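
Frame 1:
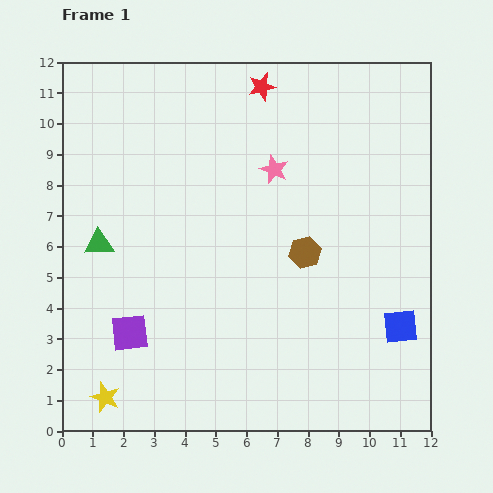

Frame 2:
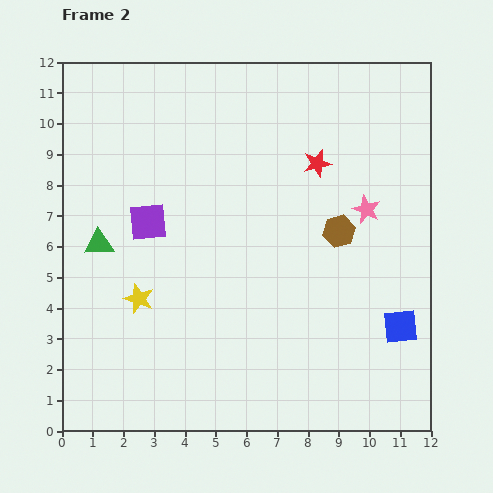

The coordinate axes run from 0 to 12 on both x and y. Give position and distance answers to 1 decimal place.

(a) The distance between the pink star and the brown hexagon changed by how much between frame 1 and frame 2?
-1.8

Distance in frame 1: 2.9. Distance in frame 2: 1.1.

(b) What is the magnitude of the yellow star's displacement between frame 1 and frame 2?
3.4

The yellow star moved from (1.4, 1.1) to (2.5, 4.3), a distance of √(1.1² + 3.2²) ≈ 3.4.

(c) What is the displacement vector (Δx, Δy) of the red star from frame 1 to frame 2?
(1.8, -2.5)

The red star was at (6.5, 11.2) in frame 1 and (8.3, 8.7) in frame 2.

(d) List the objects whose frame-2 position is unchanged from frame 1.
the blue square, the green triangle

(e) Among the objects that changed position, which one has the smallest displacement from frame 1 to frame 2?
the brown hexagon

(moved 1.3)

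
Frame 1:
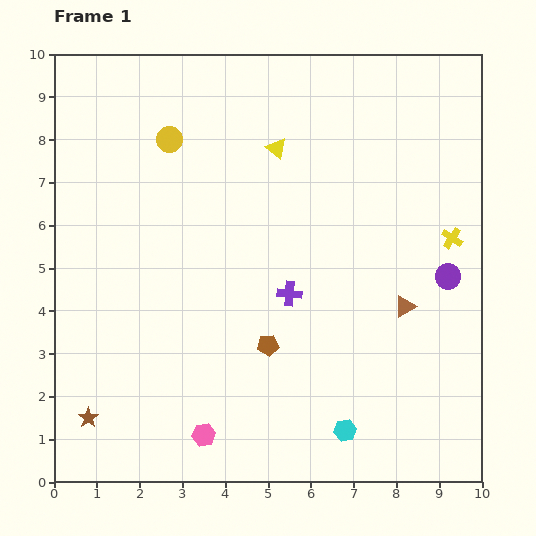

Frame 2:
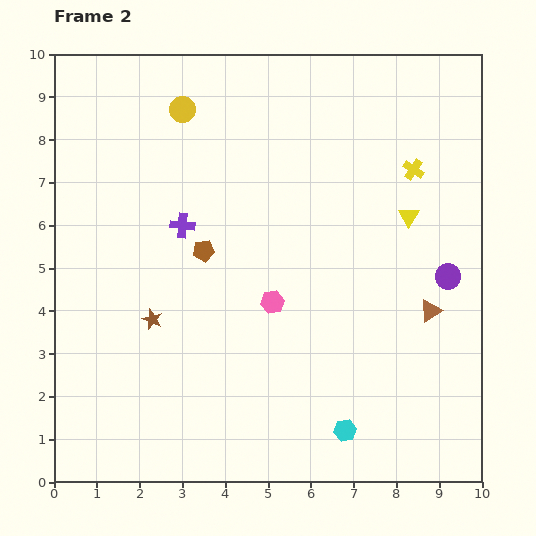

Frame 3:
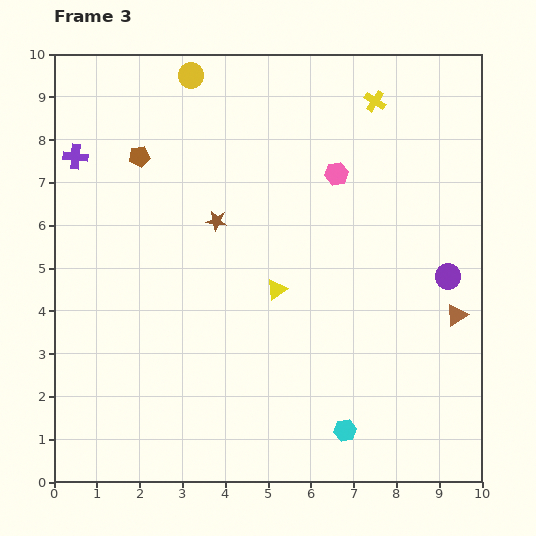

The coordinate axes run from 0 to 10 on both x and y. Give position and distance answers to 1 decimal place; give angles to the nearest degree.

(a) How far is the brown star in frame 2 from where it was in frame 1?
2.7

The brown star moved from (0.8, 1.5) to (2.3, 3.8), a distance of √(1.5² + 2.3²) ≈ 2.7.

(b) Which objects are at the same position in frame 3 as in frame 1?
the cyan hexagon, the purple circle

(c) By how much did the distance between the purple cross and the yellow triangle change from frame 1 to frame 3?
+2.2

Distance in frame 1: 3.4. Distance in frame 3: 5.6.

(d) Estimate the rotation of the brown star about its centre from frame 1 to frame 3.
30° counter-clockwise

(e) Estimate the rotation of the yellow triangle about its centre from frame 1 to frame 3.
44° clockwise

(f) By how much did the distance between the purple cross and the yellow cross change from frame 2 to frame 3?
+1.5

Distance in frame 2: 5.6. Distance in frame 3: 7.1.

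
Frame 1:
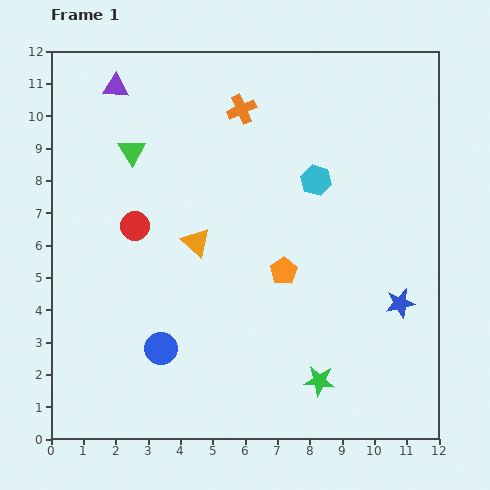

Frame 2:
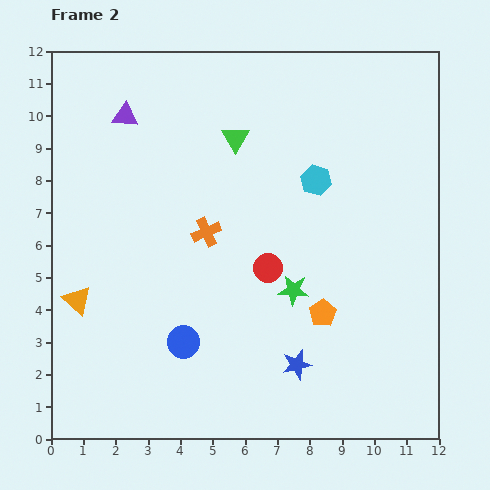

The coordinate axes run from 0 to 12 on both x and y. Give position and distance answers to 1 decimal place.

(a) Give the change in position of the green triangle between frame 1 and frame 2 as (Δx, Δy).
(3.2, 0.4)

The green triangle was at (2.5, 8.9) in frame 1 and (5.7, 9.3) in frame 2.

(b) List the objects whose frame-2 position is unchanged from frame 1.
the cyan hexagon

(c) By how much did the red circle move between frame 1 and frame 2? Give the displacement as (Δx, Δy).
(4.1, -1.3)

The red circle was at (2.6, 6.6) in frame 1 and (6.7, 5.3) in frame 2.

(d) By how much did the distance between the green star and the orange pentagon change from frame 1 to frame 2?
-2.5

Distance in frame 1: 3.6. Distance in frame 2: 1.1.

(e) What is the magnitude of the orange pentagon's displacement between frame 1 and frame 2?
1.8

The orange pentagon moved from (7.2, 5.2) to (8.4, 3.9), a distance of √(1.2² + 1.3²) ≈ 1.8.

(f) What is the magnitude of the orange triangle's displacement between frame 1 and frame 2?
4.1

The orange triangle moved from (4.5, 6.1) to (0.8, 4.3), a distance of √(3.7² + 1.8²) ≈ 4.1.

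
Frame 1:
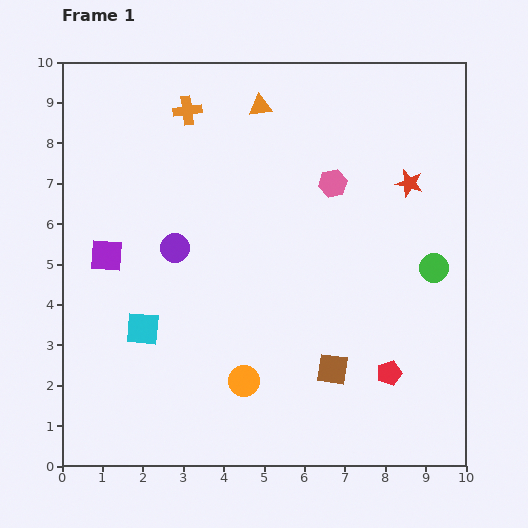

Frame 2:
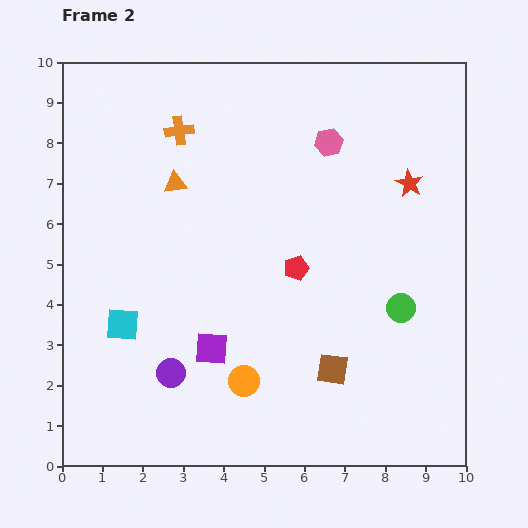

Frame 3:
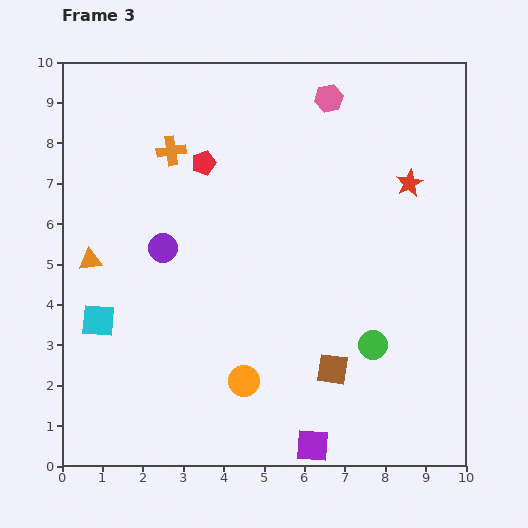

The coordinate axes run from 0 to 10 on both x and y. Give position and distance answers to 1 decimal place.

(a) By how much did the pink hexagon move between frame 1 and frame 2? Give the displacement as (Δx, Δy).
(-0.1, 1.0)

The pink hexagon was at (6.7, 7.0) in frame 1 and (6.6, 8.0) in frame 2.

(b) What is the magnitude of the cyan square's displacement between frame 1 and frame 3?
1.1

The cyan square moved from (2.0, 3.4) to (0.9, 3.6), a distance of √(1.1² + 0.2²) ≈ 1.1.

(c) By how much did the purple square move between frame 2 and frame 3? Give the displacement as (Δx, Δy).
(2.5, -2.4)

The purple square was at (3.7, 2.9) in frame 2 and (6.2, 0.5) in frame 3.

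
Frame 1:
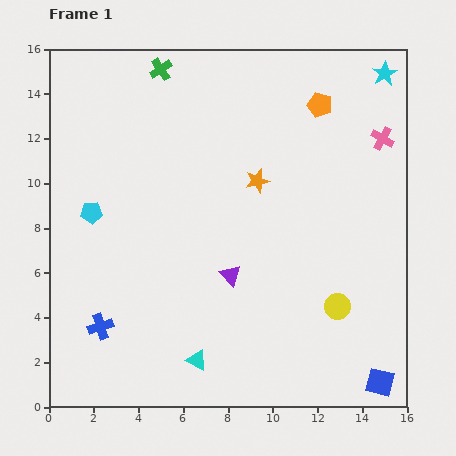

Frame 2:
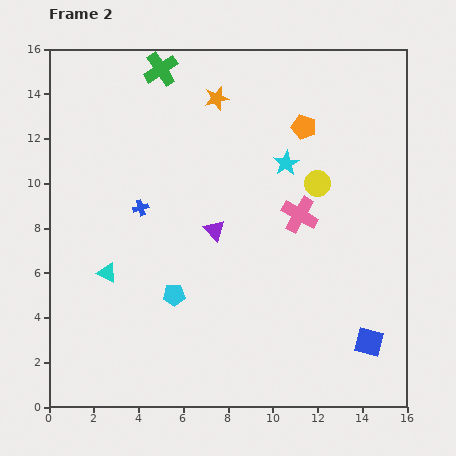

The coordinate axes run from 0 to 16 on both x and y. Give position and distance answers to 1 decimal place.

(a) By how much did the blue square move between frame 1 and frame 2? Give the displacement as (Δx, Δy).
(-0.5, 1.8)

The blue square was at (14.8, 1.1) in frame 1 and (14.3, 2.9) in frame 2.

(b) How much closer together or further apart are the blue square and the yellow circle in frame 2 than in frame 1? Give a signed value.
+3.6

Distance in frame 1: 3.9. Distance in frame 2: 7.5.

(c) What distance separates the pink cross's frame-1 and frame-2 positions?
5.0

The pink cross moved from (14.9, 12.0) to (11.2, 8.6), a distance of √(3.7² + 3.4²) ≈ 5.0.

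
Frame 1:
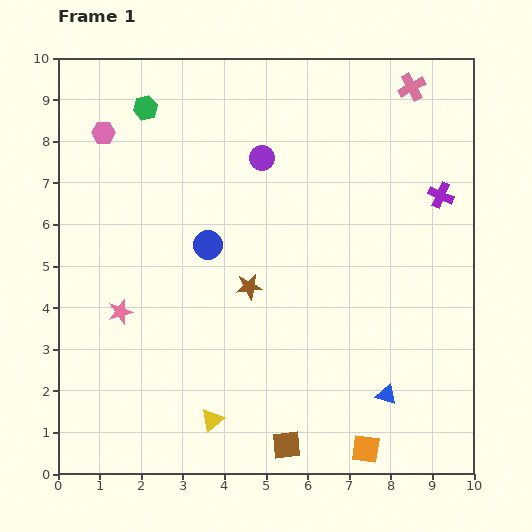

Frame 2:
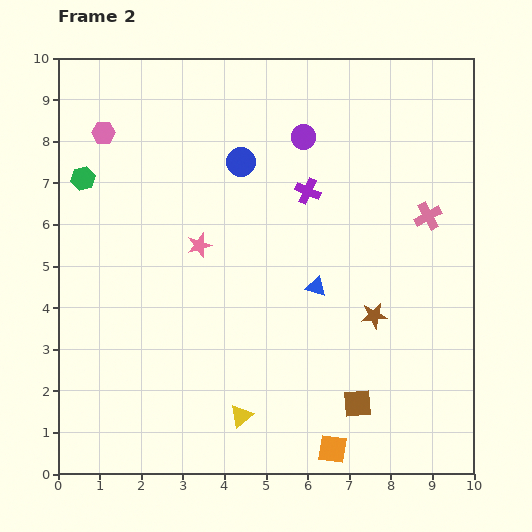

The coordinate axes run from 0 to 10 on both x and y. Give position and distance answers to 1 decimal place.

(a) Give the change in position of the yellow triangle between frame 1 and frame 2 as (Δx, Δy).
(0.7, 0.1)

The yellow triangle was at (3.7, 1.3) in frame 1 and (4.4, 1.4) in frame 2.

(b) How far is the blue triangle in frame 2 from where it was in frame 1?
3.1

The blue triangle moved from (7.9, 1.9) to (6.2, 4.5), a distance of √(1.7² + 2.6²) ≈ 3.1.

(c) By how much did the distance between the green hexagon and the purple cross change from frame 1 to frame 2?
-2.0

Distance in frame 1: 7.4. Distance in frame 2: 5.4.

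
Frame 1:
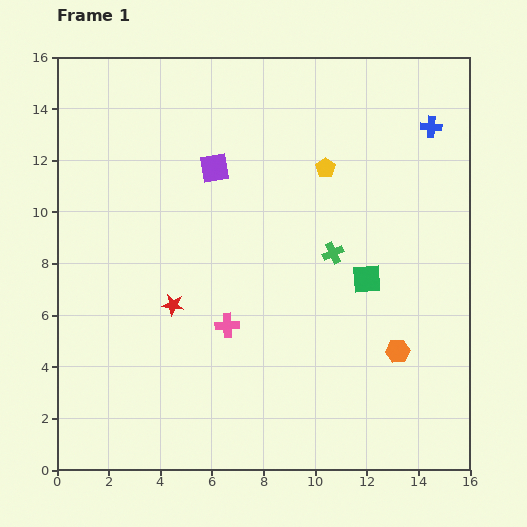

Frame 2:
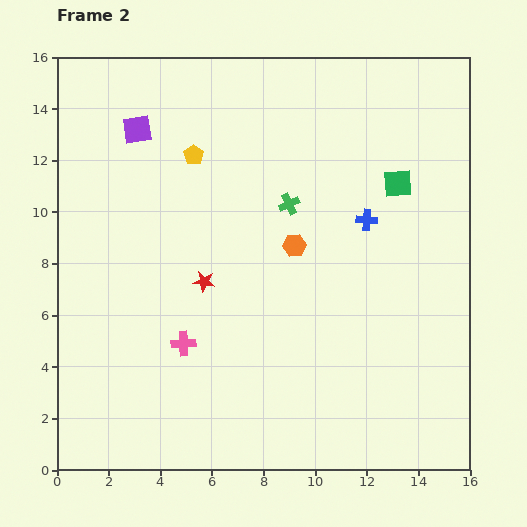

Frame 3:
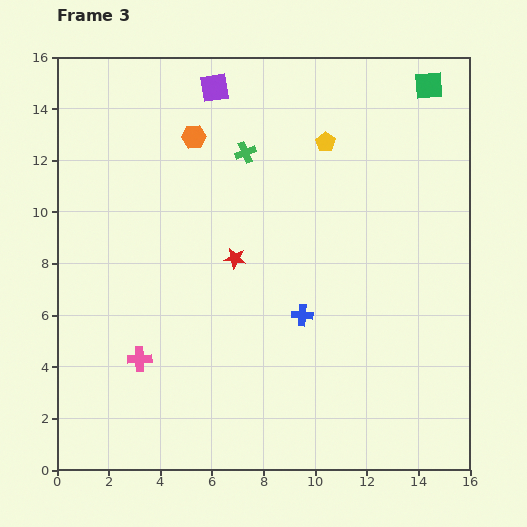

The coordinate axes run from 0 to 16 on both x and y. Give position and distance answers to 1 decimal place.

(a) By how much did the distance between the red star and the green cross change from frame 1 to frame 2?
-2.0

Distance in frame 1: 6.5. Distance in frame 2: 4.5.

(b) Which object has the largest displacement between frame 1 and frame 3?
the orange hexagon

(moved 11.5; next 8.8)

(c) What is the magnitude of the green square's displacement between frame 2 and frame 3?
4.0

The green square moved from (13.2, 11.1) to (14.4, 14.9), a distance of √(1.2² + 3.8²) ≈ 4.0.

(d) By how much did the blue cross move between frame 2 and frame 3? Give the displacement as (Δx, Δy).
(-2.5, -3.7)

The blue cross was at (12.0, 9.7) in frame 2 and (9.5, 6.0) in frame 3.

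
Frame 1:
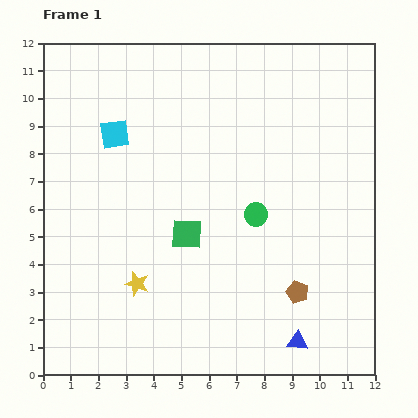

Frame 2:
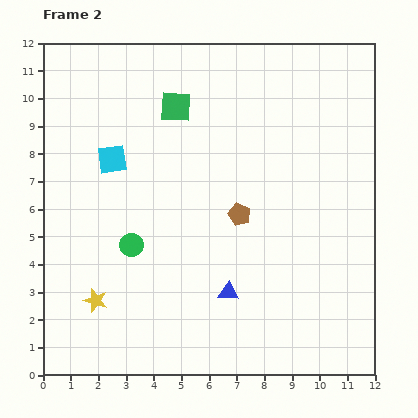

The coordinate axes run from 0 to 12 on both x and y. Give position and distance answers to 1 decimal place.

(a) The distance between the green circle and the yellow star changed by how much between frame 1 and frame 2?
-2.6

Distance in frame 1: 5.0. Distance in frame 2: 2.4.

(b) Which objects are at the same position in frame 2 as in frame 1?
none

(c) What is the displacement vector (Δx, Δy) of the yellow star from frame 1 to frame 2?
(-1.5, -0.6)

The yellow star was at (3.4, 3.3) in frame 1 and (1.9, 2.7) in frame 2.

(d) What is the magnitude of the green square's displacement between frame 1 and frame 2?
4.6

The green square moved from (5.2, 5.1) to (4.8, 9.7), a distance of √(0.4² + 4.6²) ≈ 4.6.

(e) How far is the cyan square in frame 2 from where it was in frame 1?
0.9

The cyan square moved from (2.6, 8.7) to (2.5, 7.8), a distance of √(0.1² + 0.9²) ≈ 0.9.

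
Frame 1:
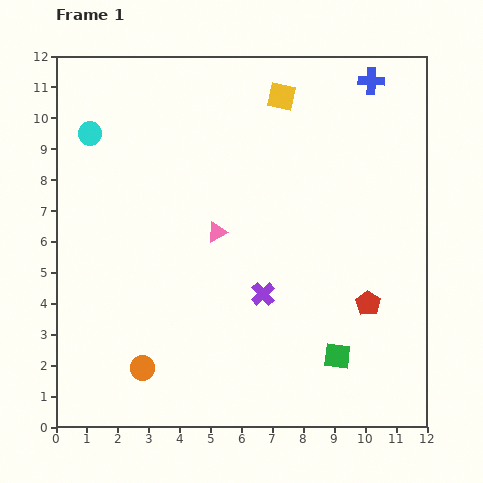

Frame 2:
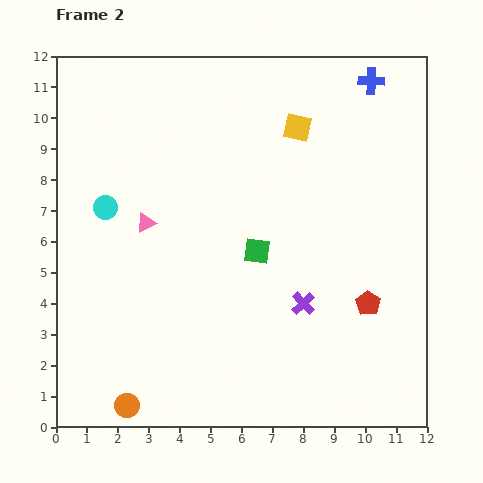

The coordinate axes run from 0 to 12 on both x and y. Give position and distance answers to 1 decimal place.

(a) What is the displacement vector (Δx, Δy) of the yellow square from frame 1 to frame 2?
(0.5, -1.0)

The yellow square was at (7.3, 10.7) in frame 1 and (7.8, 9.7) in frame 2.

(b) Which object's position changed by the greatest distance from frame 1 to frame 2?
the green square

(moved 4.3; next 2.5)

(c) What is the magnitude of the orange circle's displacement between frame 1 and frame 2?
1.3

The orange circle moved from (2.8, 1.9) to (2.3, 0.7), a distance of √(0.5² + 1.2²) ≈ 1.3.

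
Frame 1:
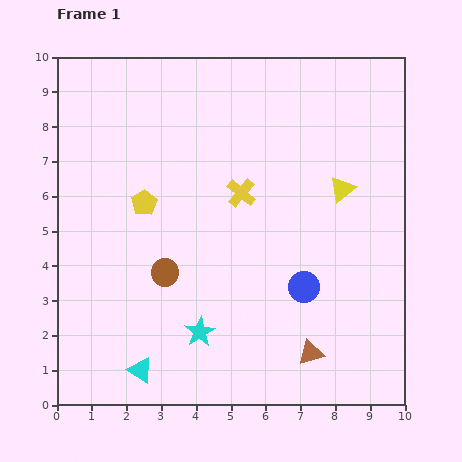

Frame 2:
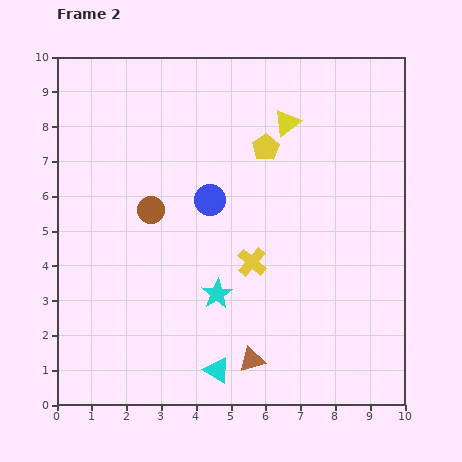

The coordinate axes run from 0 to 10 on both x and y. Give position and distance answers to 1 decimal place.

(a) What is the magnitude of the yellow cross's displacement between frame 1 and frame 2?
2.0

The yellow cross moved from (5.3, 6.1) to (5.6, 4.1), a distance of √(0.3² + 2.0²) ≈ 2.0.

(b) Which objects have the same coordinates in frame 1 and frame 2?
none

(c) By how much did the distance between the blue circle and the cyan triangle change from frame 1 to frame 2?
-0.4

Distance in frame 1: 5.3. Distance in frame 2: 4.9.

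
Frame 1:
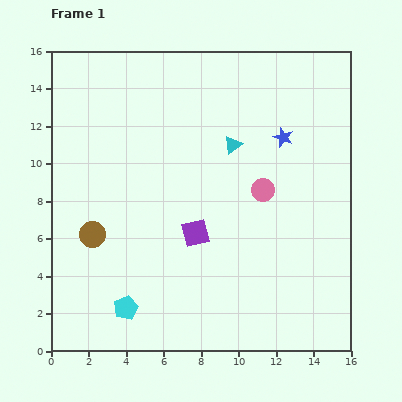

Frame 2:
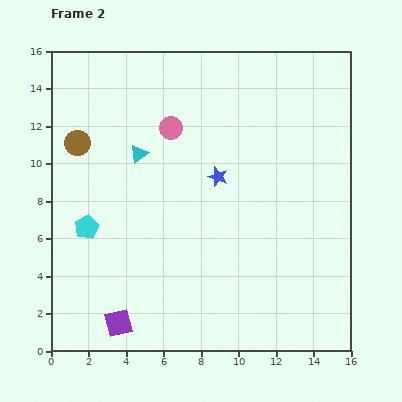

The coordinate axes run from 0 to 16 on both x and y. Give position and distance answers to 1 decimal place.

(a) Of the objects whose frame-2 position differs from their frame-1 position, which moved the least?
the blue star

(moved 4.1)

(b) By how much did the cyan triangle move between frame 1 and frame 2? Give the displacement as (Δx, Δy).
(-5.0, -0.5)

The cyan triangle was at (9.7, 11.0) in frame 1 and (4.7, 10.5) in frame 2.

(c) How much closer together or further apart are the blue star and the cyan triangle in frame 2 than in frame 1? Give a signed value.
+1.7

Distance in frame 1: 2.7. Distance in frame 2: 4.4.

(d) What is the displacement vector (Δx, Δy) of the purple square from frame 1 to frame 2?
(-4.1, -4.8)

The purple square was at (7.7, 6.3) in frame 1 and (3.6, 1.5) in frame 2.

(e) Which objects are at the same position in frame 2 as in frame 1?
none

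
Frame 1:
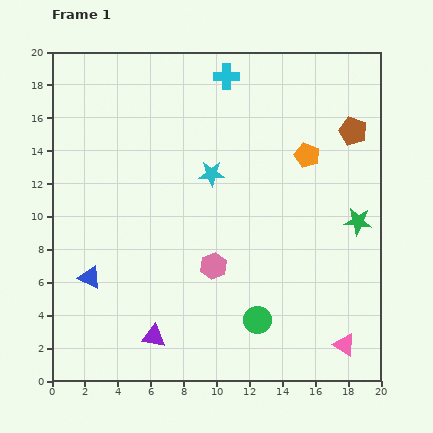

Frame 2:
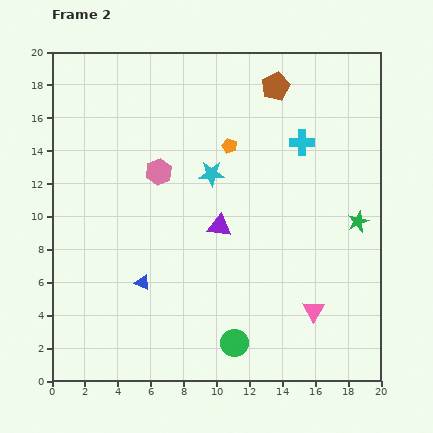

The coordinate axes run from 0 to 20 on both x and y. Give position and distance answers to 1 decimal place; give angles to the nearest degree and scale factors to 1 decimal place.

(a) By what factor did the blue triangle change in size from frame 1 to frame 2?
0.6×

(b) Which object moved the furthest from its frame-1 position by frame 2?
the purple triangle

(moved 7.8; next 6.6)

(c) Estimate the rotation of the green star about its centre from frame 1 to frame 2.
28° counter-clockwise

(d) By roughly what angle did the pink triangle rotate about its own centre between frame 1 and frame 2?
29° clockwise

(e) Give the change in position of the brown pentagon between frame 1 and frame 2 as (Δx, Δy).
(-4.7, 2.7)

The brown pentagon was at (18.3, 15.2) in frame 1 and (13.6, 17.9) in frame 2.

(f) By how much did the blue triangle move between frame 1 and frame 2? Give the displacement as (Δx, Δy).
(3.2, -0.3)

The blue triangle was at (2.3, 6.3) in frame 1 and (5.5, 6.0) in frame 2.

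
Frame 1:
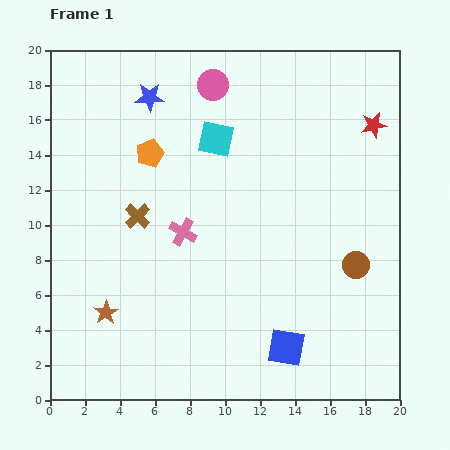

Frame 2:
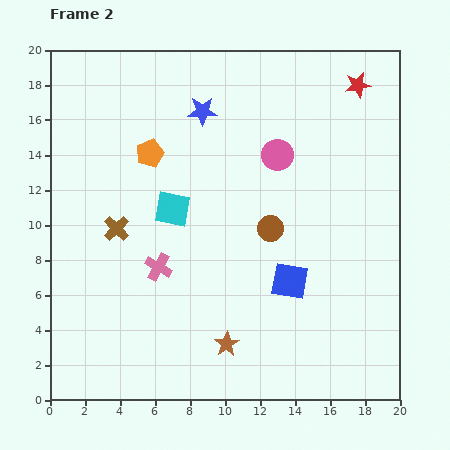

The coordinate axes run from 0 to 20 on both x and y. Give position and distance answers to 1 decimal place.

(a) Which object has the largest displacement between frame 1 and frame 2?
the brown star

(moved 7.1; next 5.4)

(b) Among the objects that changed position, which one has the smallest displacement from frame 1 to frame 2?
the brown cross

(moved 1.4)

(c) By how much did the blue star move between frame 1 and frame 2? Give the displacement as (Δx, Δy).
(3.0, -0.8)

The blue star was at (5.7, 17.3) in frame 1 and (8.7, 16.5) in frame 2.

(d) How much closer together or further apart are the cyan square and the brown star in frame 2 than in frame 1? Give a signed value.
-3.4

Distance in frame 1: 11.7. Distance in frame 2: 8.3.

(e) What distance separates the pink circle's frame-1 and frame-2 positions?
5.4

The pink circle moved from (9.3, 18.0) to (13.0, 14.0), a distance of √(3.7² + 4.0²) ≈ 5.4.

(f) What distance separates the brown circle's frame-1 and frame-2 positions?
5.3

The brown circle moved from (17.5, 7.7) to (12.6, 9.8), a distance of √(4.9² + 2.1²) ≈ 5.3.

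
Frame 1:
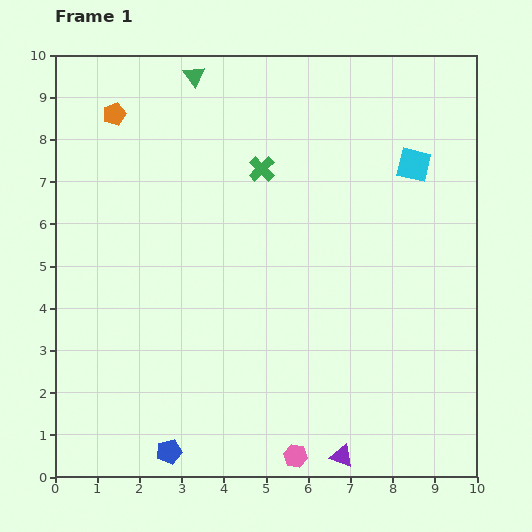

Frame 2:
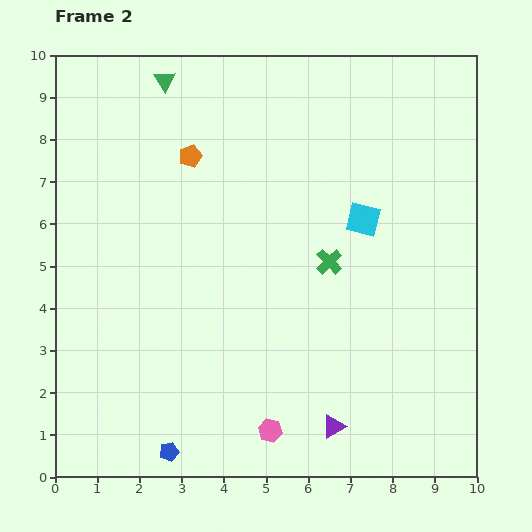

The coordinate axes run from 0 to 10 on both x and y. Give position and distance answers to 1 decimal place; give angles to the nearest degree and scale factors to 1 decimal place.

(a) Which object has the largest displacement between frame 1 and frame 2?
the green cross

(moved 2.7; next 2.1)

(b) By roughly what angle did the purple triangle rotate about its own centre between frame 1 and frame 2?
51° counter-clockwise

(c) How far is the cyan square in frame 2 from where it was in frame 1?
1.8

The cyan square moved from (8.5, 7.4) to (7.3, 6.1), a distance of √(1.2² + 1.3²) ≈ 1.8.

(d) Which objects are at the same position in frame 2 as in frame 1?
the blue pentagon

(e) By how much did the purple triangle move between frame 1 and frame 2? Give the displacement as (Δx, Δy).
(-0.2, 0.7)

The purple triangle was at (6.8, 0.5) in frame 1 and (6.6, 1.2) in frame 2.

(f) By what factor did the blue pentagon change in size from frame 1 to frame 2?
0.8×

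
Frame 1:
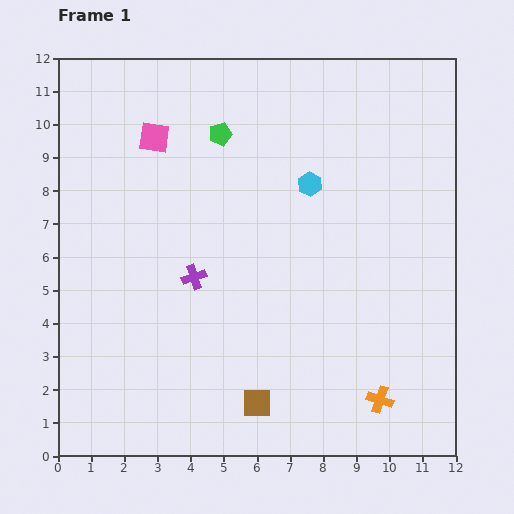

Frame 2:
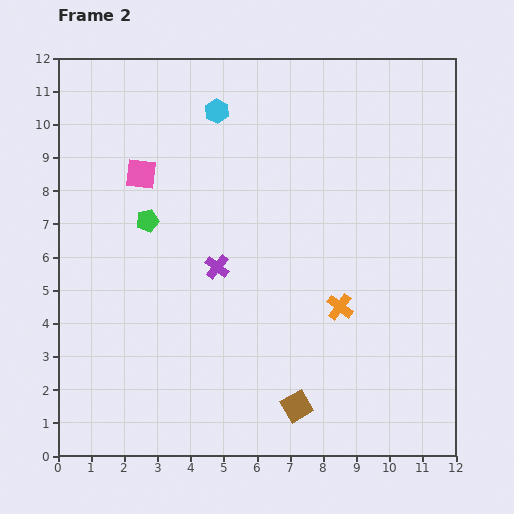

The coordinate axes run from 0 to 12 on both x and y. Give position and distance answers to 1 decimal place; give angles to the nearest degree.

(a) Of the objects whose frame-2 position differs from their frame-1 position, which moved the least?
the purple cross

(moved 0.8)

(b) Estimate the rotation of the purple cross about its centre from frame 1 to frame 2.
33° counter-clockwise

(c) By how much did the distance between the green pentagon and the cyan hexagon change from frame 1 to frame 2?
+0.8

Distance in frame 1: 3.1. Distance in frame 2: 3.9.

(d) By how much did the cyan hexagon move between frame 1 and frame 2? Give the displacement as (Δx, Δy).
(-2.8, 2.2)

The cyan hexagon was at (7.6, 8.2) in frame 1 and (4.8, 10.4) in frame 2.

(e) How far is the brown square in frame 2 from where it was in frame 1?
1.2

The brown square moved from (6.0, 1.6) to (7.2, 1.5), a distance of √(1.2² + 0.1²) ≈ 1.2.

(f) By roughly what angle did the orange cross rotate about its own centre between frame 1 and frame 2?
18° clockwise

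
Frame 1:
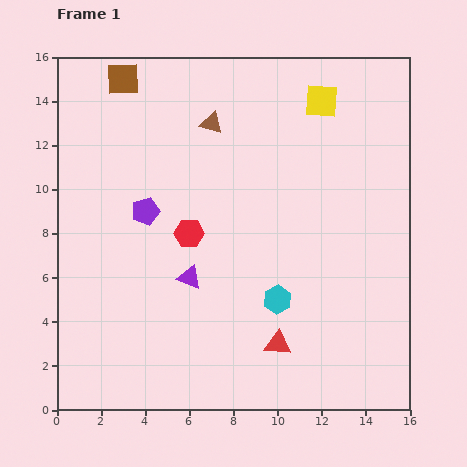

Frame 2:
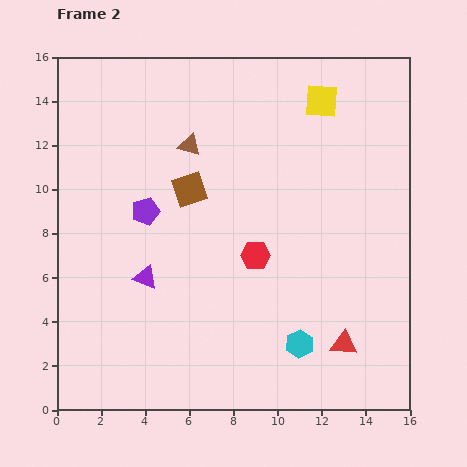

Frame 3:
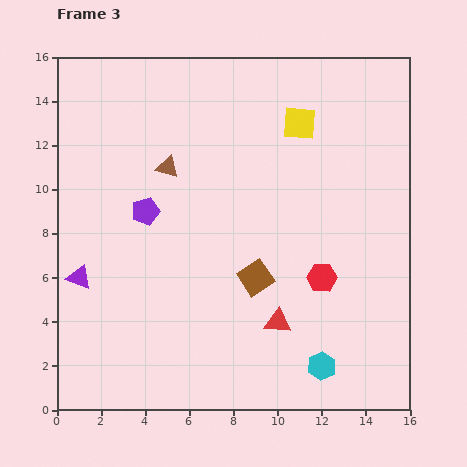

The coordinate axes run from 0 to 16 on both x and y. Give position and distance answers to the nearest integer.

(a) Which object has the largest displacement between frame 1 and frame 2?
the brown square

(moved 6; next 3)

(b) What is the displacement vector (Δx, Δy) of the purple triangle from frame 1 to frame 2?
(-2, 0)

The purple triangle was at (6, 6) in frame 1 and (4, 6) in frame 2.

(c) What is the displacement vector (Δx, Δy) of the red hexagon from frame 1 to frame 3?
(6, -2)

The red hexagon was at (6, 8) in frame 1 and (12, 6) in frame 3.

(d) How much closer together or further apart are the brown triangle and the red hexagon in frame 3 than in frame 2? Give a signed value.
+3

Distance in frame 2: 6. Distance in frame 3: 9.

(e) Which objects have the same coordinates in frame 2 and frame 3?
the purple pentagon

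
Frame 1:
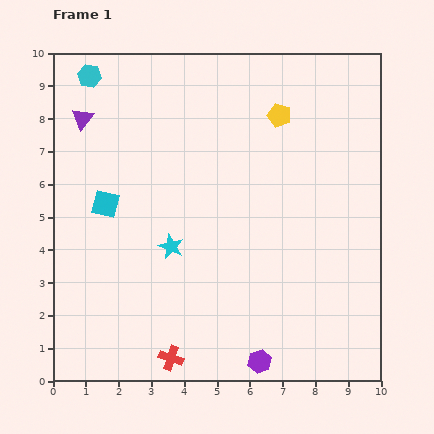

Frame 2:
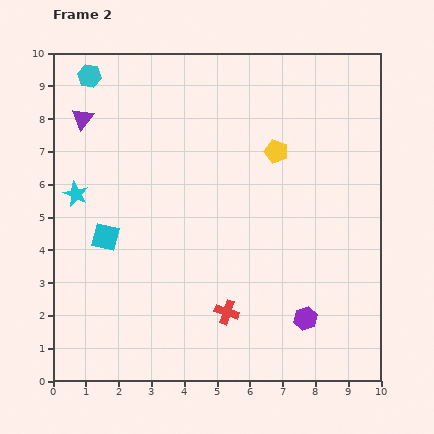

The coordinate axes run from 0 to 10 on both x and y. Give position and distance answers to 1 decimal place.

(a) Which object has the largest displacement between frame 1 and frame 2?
the cyan star

(moved 3.3; next 2.2)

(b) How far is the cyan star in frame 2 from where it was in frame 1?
3.3

The cyan star moved from (3.6, 4.1) to (0.7, 5.7), a distance of √(2.9² + 1.6²) ≈ 3.3.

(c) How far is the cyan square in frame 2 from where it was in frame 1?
1.0

The cyan square moved from (1.6, 5.4) to (1.6, 4.4), a distance of √(0.0² + 1.0²) ≈ 1.0.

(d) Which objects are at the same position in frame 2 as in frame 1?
the cyan hexagon, the purple triangle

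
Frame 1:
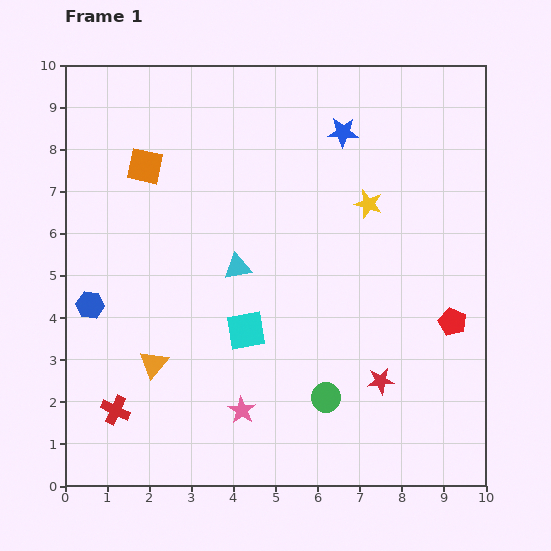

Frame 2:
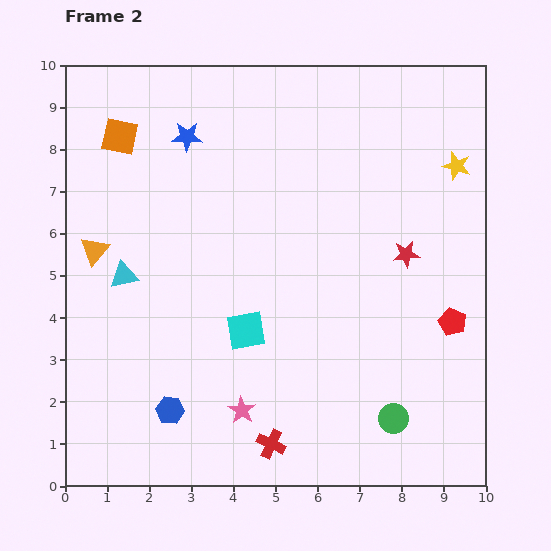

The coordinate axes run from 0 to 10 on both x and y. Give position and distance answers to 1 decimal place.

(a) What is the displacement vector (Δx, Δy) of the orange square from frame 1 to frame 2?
(-0.6, 0.7)

The orange square was at (1.9, 7.6) in frame 1 and (1.3, 8.3) in frame 2.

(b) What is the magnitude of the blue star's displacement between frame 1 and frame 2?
3.7

The blue star moved from (6.6, 8.4) to (2.9, 8.3), a distance of √(3.7² + 0.1²) ≈ 3.7.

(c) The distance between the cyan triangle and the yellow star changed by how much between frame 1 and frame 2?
+4.9

Distance in frame 1: 3.4. Distance in frame 2: 8.3.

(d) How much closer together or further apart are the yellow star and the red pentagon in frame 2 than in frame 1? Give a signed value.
+0.3

Distance in frame 1: 3.4. Distance in frame 2: 3.7.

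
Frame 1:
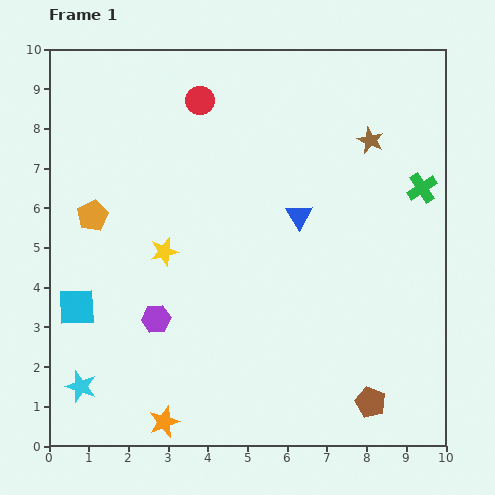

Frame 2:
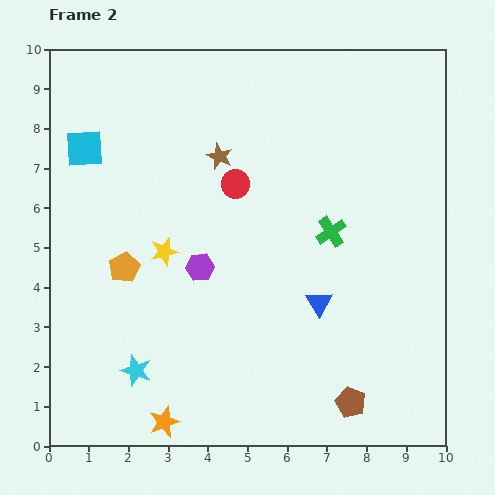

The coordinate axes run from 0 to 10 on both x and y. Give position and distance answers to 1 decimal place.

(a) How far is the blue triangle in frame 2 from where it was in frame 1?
2.3

The blue triangle moved from (6.3, 5.8) to (6.8, 3.6), a distance of √(0.5² + 2.2²) ≈ 2.3.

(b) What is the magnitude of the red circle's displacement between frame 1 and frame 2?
2.3

The red circle moved from (3.8, 8.7) to (4.7, 6.6), a distance of √(0.9² + 2.1²) ≈ 2.3.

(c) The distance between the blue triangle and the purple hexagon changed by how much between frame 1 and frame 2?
-1.3

Distance in frame 1: 4.4. Distance in frame 2: 3.1.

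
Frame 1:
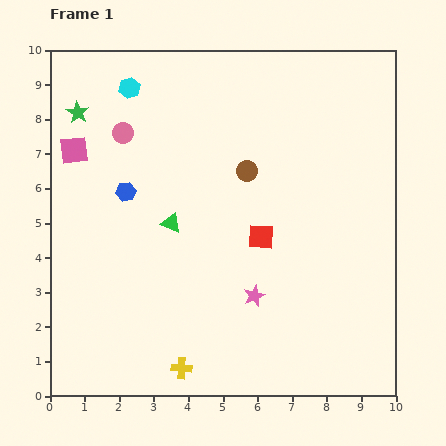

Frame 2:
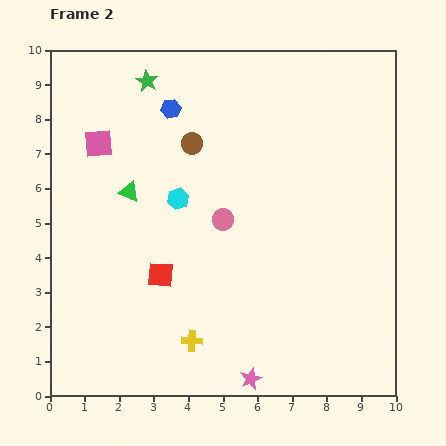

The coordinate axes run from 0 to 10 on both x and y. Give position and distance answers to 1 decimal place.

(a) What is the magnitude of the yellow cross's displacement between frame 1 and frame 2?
0.9

The yellow cross moved from (3.8, 0.8) to (4.1, 1.6), a distance of √(0.3² + 0.8²) ≈ 0.9.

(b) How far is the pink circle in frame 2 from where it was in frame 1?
3.8

The pink circle moved from (2.1, 7.6) to (5.0, 5.1), a distance of √(2.9² + 2.5²) ≈ 3.8.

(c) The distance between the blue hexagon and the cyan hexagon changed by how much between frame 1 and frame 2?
-0.4

Distance in frame 1: 3.0. Distance in frame 2: 2.6.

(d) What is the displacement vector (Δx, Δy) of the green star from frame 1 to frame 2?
(2.0, 0.9)

The green star was at (0.8, 8.2) in frame 1 and (2.8, 9.1) in frame 2.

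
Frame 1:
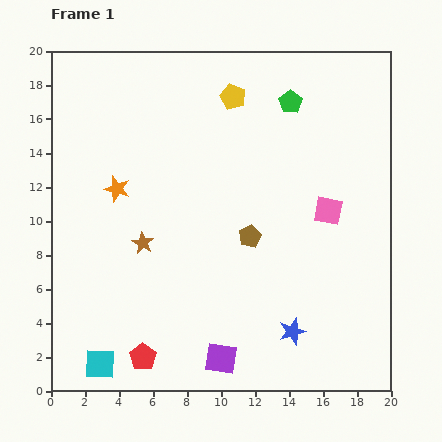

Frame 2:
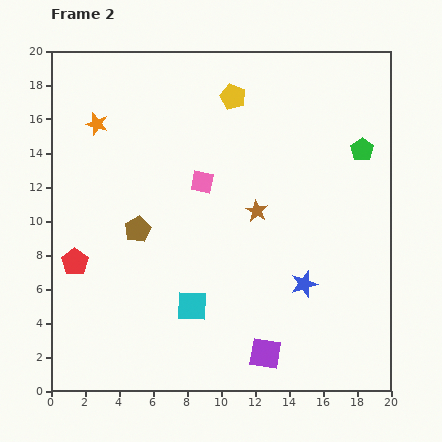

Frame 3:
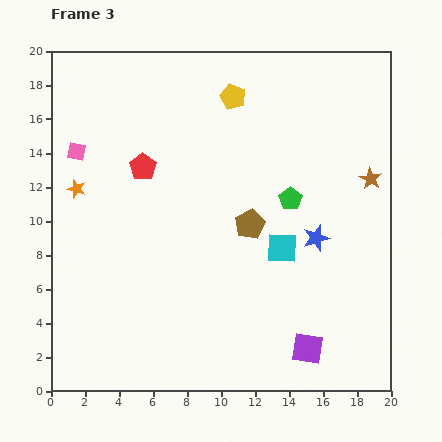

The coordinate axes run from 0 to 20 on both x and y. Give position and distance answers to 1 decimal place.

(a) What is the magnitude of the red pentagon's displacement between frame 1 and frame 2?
6.9

The red pentagon moved from (5.4, 2.0) to (1.4, 7.6), a distance of √(4.0² + 5.6²) ≈ 6.9.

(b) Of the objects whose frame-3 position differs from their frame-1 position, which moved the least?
the brown pentagon

(moved 0.7)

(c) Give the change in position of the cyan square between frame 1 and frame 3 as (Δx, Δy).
(10.7, 6.8)

The cyan square was at (2.9, 1.6) in frame 1 and (13.6, 8.4) in frame 3.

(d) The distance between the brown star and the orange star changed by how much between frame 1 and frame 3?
+13.8

Distance in frame 1: 3.5. Distance in frame 3: 17.3.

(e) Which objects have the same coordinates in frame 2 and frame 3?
the yellow pentagon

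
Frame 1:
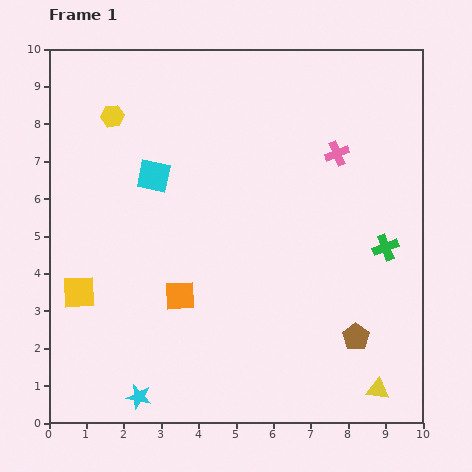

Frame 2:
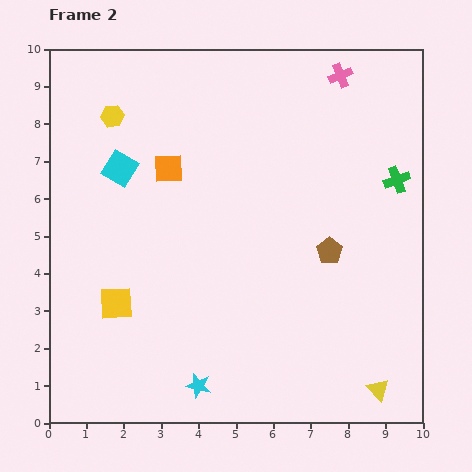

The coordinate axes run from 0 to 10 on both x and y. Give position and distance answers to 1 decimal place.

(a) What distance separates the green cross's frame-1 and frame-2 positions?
1.8

The green cross moved from (9.0, 4.7) to (9.3, 6.5), a distance of √(0.3² + 1.8²) ≈ 1.8.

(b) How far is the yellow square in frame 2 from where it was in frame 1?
1.0

The yellow square moved from (0.8, 3.5) to (1.8, 3.2), a distance of √(1.0² + 0.3²) ≈ 1.0.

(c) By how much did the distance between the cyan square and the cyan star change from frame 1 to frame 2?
+0.3

Distance in frame 1: 5.9. Distance in frame 2: 6.2.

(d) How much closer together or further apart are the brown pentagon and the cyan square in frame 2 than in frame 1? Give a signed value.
-0.9

Distance in frame 1: 6.9. Distance in frame 2: 6.0.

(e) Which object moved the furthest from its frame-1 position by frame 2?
the orange square

(moved 3.4; next 2.4)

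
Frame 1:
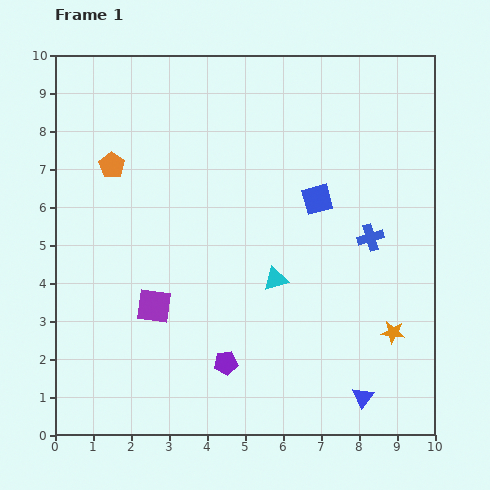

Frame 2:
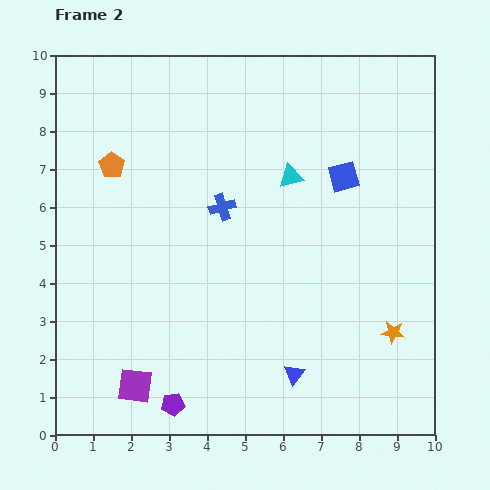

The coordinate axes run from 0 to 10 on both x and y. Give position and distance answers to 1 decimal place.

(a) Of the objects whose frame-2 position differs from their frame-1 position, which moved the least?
the blue square

(moved 0.9)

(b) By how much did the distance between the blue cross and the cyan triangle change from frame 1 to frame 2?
-0.7

Distance in frame 1: 2.7. Distance in frame 2: 2.0.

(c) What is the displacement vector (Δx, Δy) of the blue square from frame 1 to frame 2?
(0.7, 0.6)

The blue square was at (6.9, 6.2) in frame 1 and (7.6, 6.8) in frame 2.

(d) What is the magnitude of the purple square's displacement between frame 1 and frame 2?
2.2

The purple square moved from (2.6, 3.4) to (2.1, 1.3), a distance of √(0.5² + 2.1²) ≈ 2.2.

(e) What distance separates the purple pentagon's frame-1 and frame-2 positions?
1.8

The purple pentagon moved from (4.5, 1.9) to (3.1, 0.8), a distance of √(1.4² + 1.1²) ≈ 1.8.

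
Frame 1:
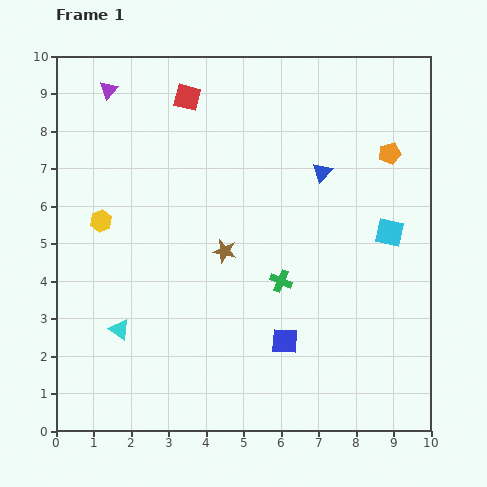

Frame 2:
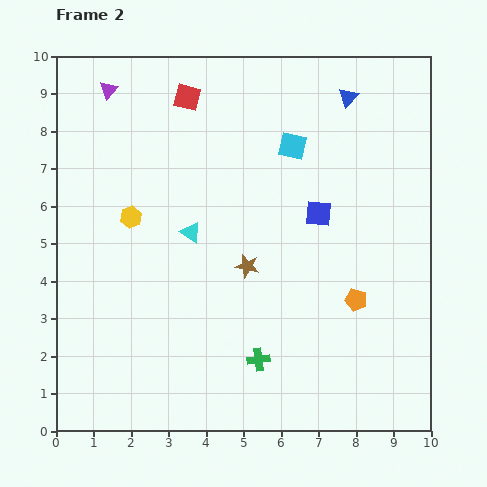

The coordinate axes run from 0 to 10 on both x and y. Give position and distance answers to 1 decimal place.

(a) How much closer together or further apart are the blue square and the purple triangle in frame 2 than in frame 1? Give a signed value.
-1.7

Distance in frame 1: 8.2. Distance in frame 2: 6.5.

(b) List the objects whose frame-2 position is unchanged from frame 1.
the red square, the purple triangle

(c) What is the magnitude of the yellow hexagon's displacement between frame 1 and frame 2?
0.8

The yellow hexagon moved from (1.2, 5.6) to (2.0, 5.7), a distance of √(0.8² + 0.1²) ≈ 0.8.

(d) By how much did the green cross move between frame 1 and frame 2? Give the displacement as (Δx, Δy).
(-0.6, -2.1)

The green cross was at (6.0, 4.0) in frame 1 and (5.4, 1.9) in frame 2.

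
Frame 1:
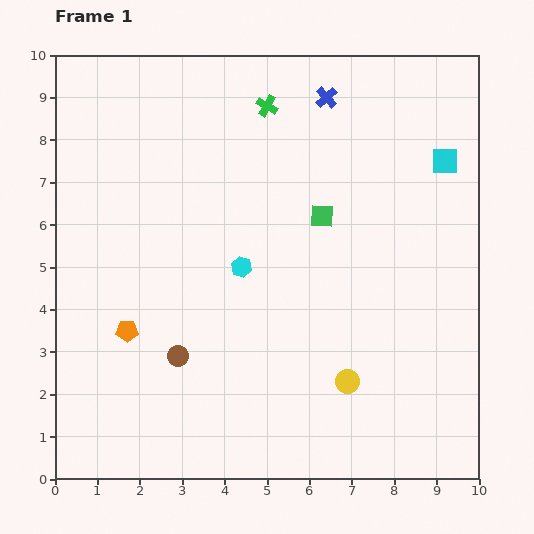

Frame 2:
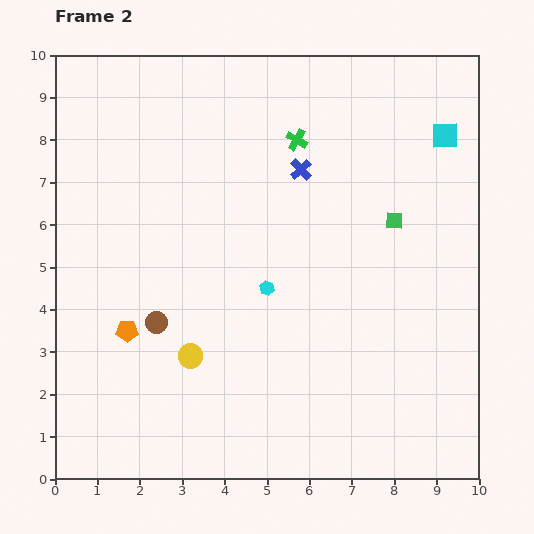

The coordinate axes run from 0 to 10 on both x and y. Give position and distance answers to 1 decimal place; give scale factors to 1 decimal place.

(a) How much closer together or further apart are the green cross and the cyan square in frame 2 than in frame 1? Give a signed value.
-0.9

Distance in frame 1: 4.4. Distance in frame 2: 3.5.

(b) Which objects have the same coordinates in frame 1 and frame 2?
the orange pentagon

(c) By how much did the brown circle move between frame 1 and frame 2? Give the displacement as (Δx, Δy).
(-0.5, 0.8)

The brown circle was at (2.9, 2.9) in frame 1 and (2.4, 3.7) in frame 2.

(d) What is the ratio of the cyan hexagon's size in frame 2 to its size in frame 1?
0.7×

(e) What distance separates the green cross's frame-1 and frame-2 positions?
1.1

The green cross moved from (5.0, 8.8) to (5.7, 8.0), a distance of √(0.7² + 0.8²) ≈ 1.1.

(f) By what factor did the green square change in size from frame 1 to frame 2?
0.7×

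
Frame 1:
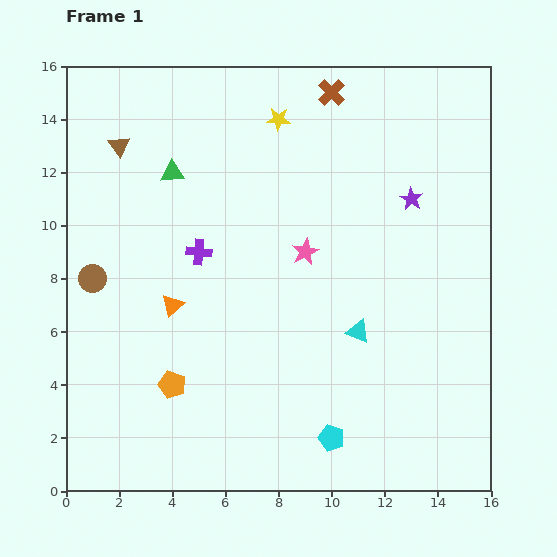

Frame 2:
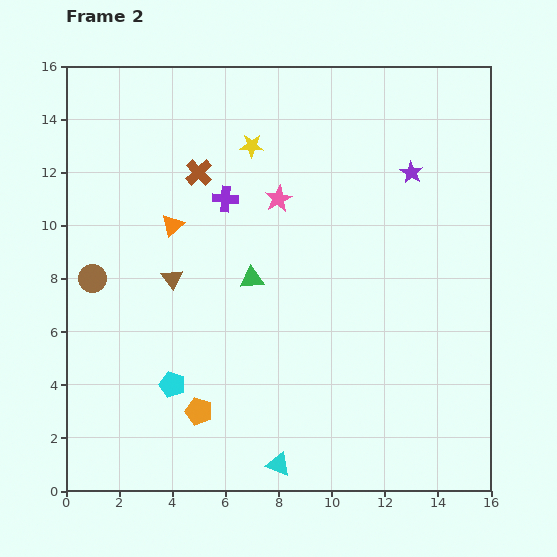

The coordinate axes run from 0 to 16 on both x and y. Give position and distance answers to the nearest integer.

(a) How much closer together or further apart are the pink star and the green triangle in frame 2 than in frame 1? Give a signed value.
-3

Distance in frame 1: 6. Distance in frame 2: 3.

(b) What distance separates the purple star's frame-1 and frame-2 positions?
1

The purple star moved from (13, 11) to (13, 12), a distance of √(0² + 1²) ≈ 1.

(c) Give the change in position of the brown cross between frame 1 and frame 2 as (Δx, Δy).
(-5, -3)

The brown cross was at (10, 15) in frame 1 and (5, 12) in frame 2.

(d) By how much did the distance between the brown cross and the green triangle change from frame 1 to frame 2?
-3

Distance in frame 1: 7. Distance in frame 2: 4.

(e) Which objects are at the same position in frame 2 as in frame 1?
the brown circle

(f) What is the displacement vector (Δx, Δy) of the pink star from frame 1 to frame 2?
(-1, 2)

The pink star was at (9, 9) in frame 1 and (8, 11) in frame 2.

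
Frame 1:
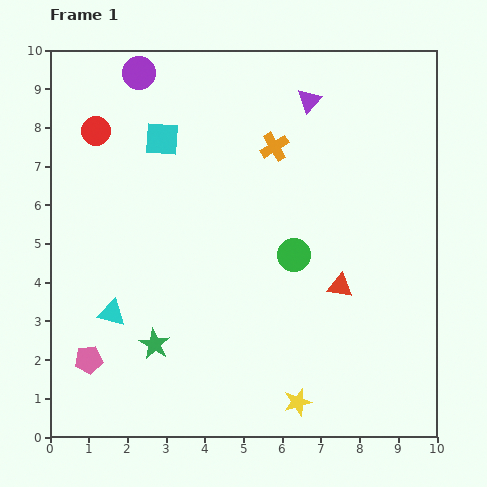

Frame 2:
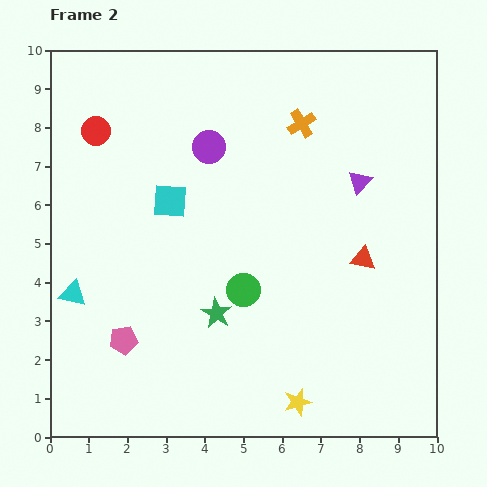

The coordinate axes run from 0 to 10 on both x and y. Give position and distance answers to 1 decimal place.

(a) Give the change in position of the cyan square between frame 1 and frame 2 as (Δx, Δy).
(0.2, -1.6)

The cyan square was at (2.9, 7.7) in frame 1 and (3.1, 6.1) in frame 2.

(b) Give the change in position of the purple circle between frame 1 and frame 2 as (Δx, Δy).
(1.8, -1.9)

The purple circle was at (2.3, 9.4) in frame 1 and (4.1, 7.5) in frame 2.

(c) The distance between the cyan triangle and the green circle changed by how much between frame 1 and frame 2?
-0.5

Distance in frame 1: 4.9. Distance in frame 2: 4.4.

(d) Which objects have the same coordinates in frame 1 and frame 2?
the red circle, the yellow star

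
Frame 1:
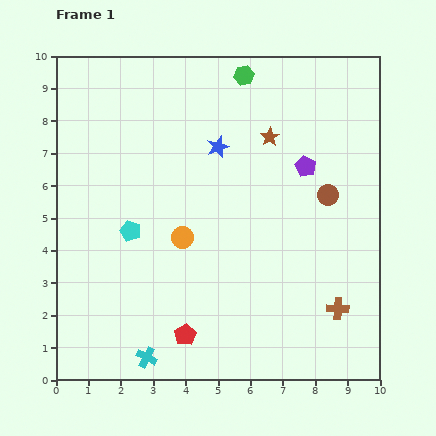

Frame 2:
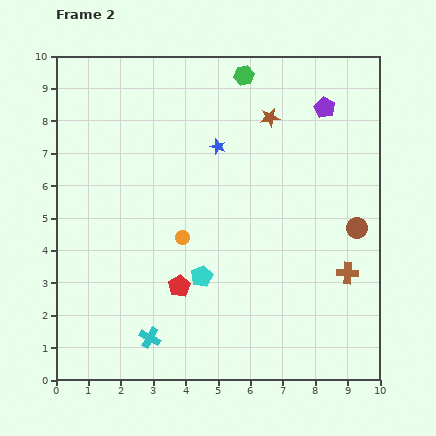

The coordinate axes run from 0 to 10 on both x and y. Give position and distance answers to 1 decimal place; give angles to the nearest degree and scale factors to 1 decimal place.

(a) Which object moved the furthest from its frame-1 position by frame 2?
the cyan pentagon

(moved 2.6; next 1.9)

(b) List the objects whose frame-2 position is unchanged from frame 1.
the orange circle, the blue star, the green hexagon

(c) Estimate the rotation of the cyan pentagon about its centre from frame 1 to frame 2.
28° clockwise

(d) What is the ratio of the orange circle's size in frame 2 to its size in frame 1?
0.7×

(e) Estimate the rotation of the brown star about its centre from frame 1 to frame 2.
23° clockwise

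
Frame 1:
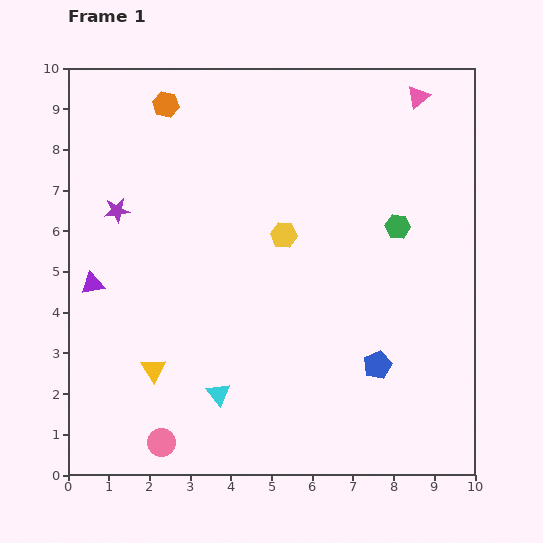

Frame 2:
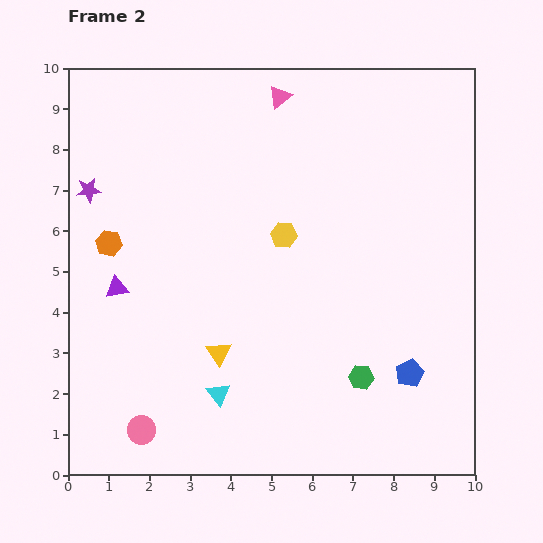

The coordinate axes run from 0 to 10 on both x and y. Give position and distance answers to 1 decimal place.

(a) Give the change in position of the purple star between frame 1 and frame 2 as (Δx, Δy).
(-0.7, 0.5)

The purple star was at (1.2, 6.5) in frame 1 and (0.5, 7.0) in frame 2.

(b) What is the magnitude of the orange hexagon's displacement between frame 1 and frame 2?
3.7

The orange hexagon moved from (2.4, 9.1) to (1.0, 5.7), a distance of √(1.4² + 3.4²) ≈ 3.7.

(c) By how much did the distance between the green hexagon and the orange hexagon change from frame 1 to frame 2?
+0.6

Distance in frame 1: 6.4. Distance in frame 2: 7.0.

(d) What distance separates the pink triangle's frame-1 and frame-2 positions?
3.4

The pink triangle moved from (8.6, 9.3) to (5.2, 9.3), a distance of √(3.4² + 0.0²) ≈ 3.4.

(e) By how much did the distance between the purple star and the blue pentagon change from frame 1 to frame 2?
+1.7

Distance in frame 1: 7.4. Distance in frame 2: 9.1.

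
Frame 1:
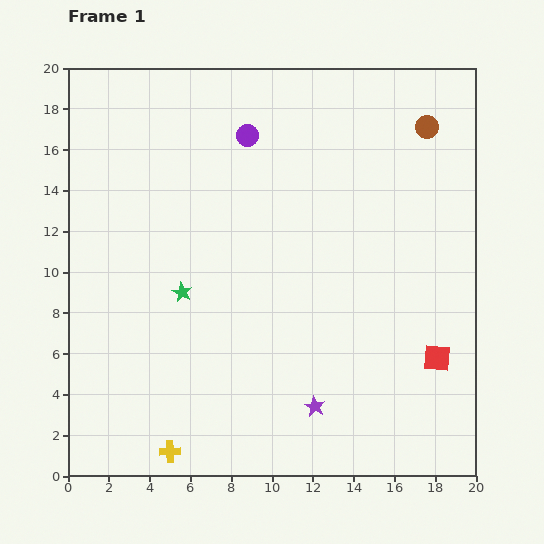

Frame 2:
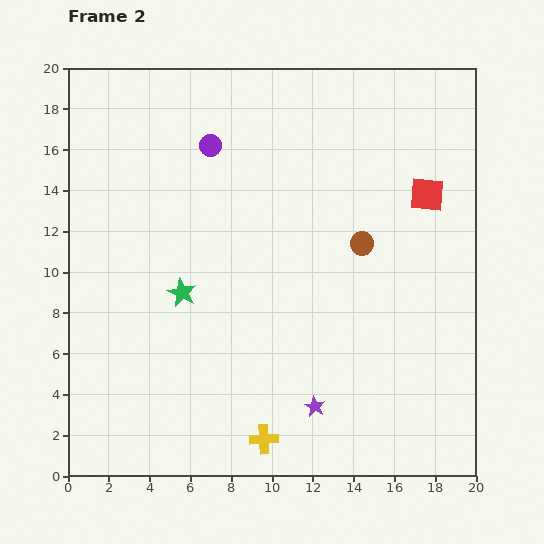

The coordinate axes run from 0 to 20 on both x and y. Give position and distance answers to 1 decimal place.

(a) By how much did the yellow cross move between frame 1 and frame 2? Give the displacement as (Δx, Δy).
(4.6, 0.6)

The yellow cross was at (5.0, 1.2) in frame 1 and (9.6, 1.8) in frame 2.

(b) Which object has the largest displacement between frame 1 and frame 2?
the red square

(moved 8.0; next 6.5)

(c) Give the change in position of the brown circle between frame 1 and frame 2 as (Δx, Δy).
(-3.2, -5.7)

The brown circle was at (17.6, 17.1) in frame 1 and (14.4, 11.4) in frame 2.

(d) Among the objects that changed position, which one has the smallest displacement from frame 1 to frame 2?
the purple circle

(moved 1.9)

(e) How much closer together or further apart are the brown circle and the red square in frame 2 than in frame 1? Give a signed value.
-7.3

Distance in frame 1: 11.3. Distance in frame 2: 4.0.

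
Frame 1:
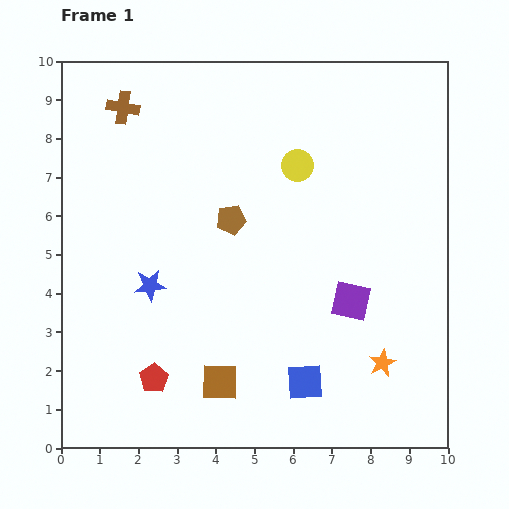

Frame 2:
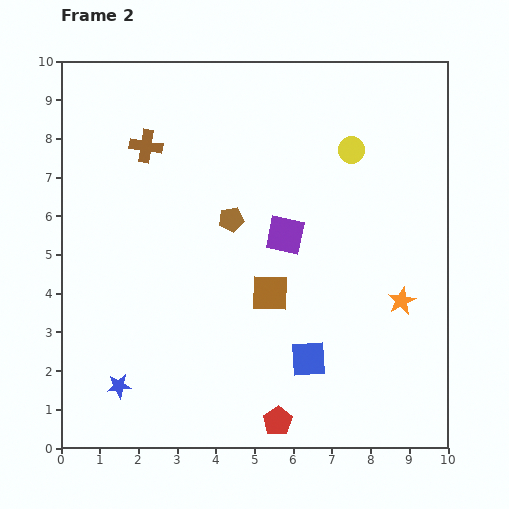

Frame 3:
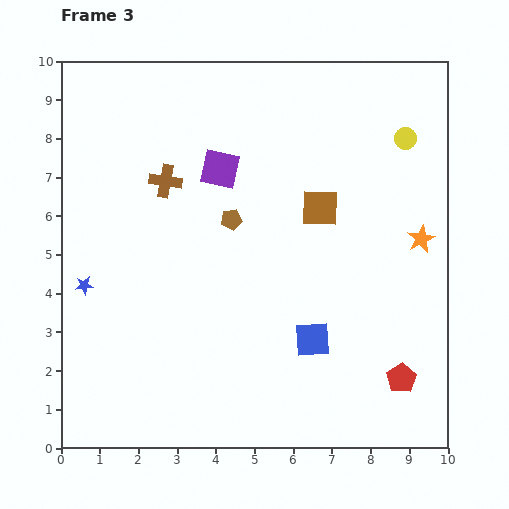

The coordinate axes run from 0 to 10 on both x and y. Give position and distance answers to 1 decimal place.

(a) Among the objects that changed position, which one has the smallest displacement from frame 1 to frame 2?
the blue square

(moved 0.6)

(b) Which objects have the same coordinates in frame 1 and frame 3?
the brown pentagon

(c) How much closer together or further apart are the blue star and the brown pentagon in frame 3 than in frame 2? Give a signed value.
-1.0

Distance in frame 2: 5.2. Distance in frame 3: 4.2.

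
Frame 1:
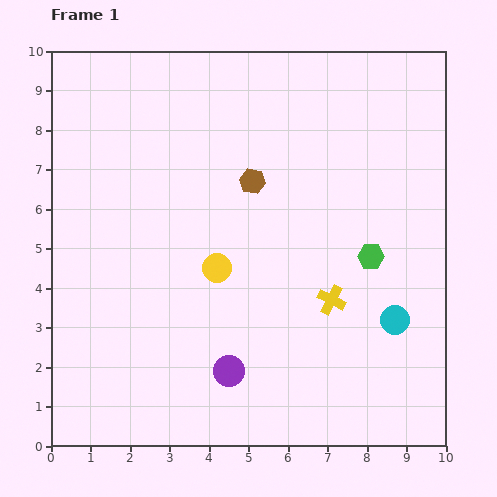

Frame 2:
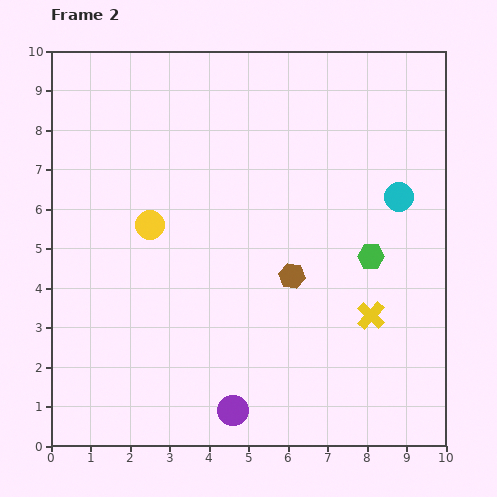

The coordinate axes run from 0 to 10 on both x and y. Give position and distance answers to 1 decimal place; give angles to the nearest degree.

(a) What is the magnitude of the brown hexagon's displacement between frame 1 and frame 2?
2.6

The brown hexagon moved from (5.1, 6.7) to (6.1, 4.3), a distance of √(1.0² + 2.4²) ≈ 2.6.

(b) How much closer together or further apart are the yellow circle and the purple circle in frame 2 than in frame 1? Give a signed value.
+2.5

Distance in frame 1: 2.6. Distance in frame 2: 5.1.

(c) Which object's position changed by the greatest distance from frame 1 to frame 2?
the cyan circle

(moved 3.1; next 2.6)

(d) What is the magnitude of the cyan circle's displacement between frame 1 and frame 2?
3.1

The cyan circle moved from (8.7, 3.2) to (8.8, 6.3), a distance of √(0.1² + 3.1²) ≈ 3.1.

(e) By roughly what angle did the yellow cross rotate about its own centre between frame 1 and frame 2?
16° clockwise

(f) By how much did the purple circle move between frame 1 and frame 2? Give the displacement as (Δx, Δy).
(0.1, -1.0)

The purple circle was at (4.5, 1.9) in frame 1 and (4.6, 0.9) in frame 2.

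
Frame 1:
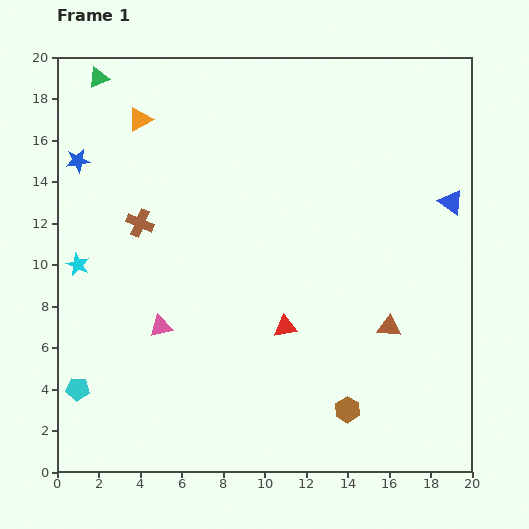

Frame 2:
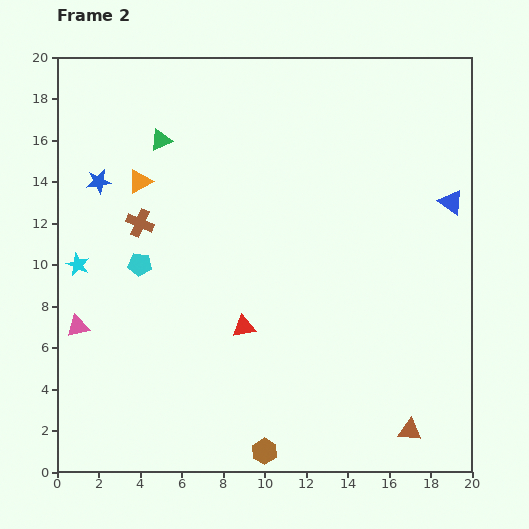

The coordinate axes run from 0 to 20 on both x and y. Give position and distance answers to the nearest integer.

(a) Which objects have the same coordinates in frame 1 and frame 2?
the brown cross, the cyan star, the blue triangle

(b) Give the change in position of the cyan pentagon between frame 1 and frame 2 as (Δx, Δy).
(3, 6)

The cyan pentagon was at (1, 4) in frame 1 and (4, 10) in frame 2.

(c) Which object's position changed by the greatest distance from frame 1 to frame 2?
the cyan pentagon

(moved 7; next 5)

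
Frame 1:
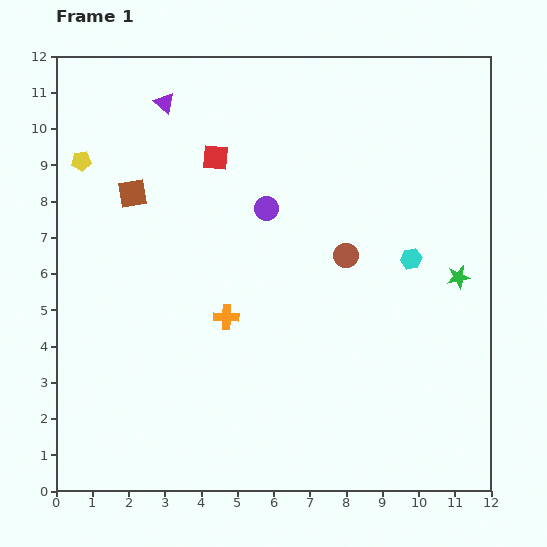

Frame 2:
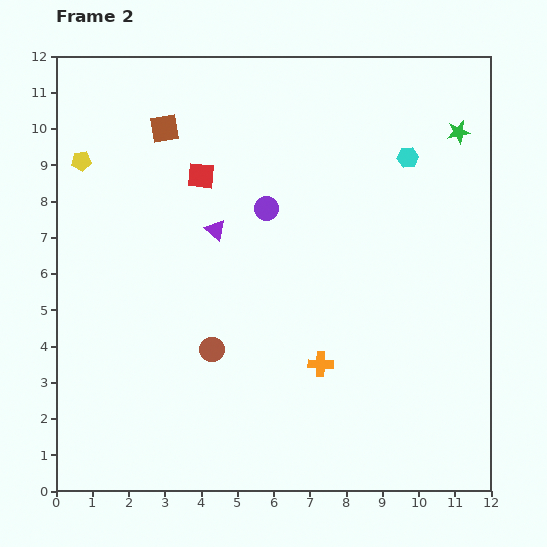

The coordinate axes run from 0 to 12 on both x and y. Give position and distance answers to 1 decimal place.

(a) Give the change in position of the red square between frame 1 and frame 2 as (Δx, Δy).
(-0.4, -0.5)

The red square was at (4.4, 9.2) in frame 1 and (4.0, 8.7) in frame 2.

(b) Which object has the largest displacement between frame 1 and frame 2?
the brown circle

(moved 4.5; next 4.0)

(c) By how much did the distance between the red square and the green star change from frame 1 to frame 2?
-0.3

Distance in frame 1: 7.5. Distance in frame 2: 7.2.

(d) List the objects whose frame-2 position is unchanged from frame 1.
the purple circle, the yellow pentagon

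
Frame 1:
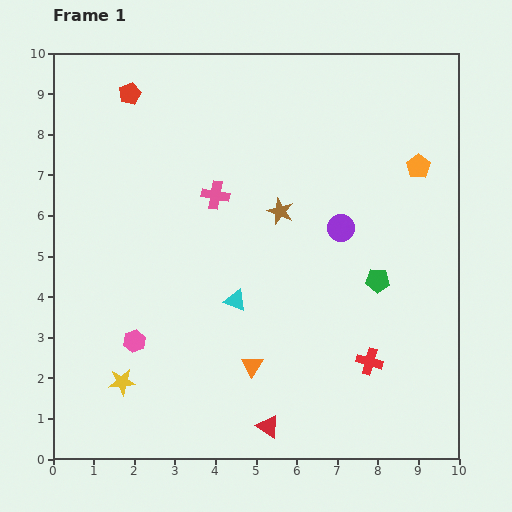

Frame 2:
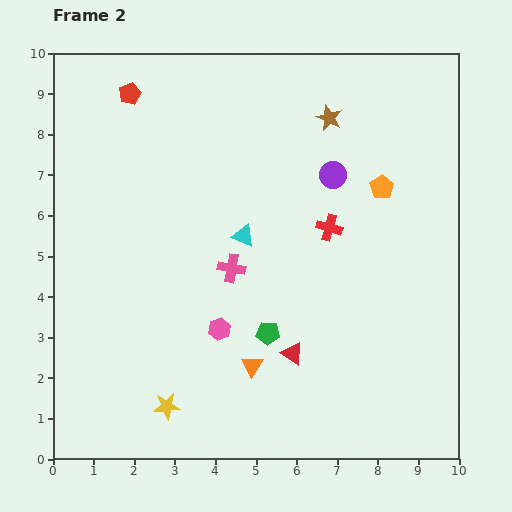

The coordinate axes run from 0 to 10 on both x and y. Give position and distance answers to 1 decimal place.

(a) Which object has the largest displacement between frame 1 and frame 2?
the red cross

(moved 3.4; next 3.0)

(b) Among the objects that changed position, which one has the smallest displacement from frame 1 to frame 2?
the orange pentagon

(moved 1.0)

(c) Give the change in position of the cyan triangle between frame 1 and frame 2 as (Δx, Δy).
(0.2, 1.6)

The cyan triangle was at (4.5, 3.9) in frame 1 and (4.7, 5.5) in frame 2.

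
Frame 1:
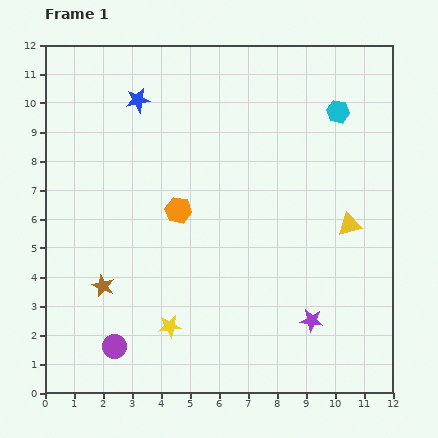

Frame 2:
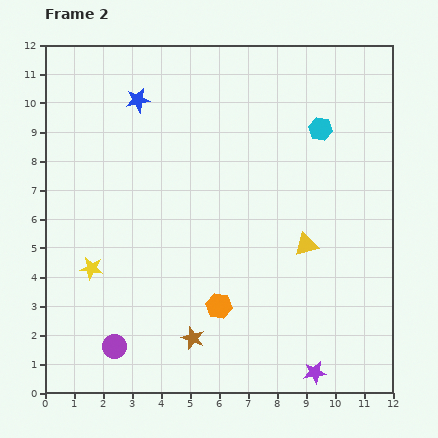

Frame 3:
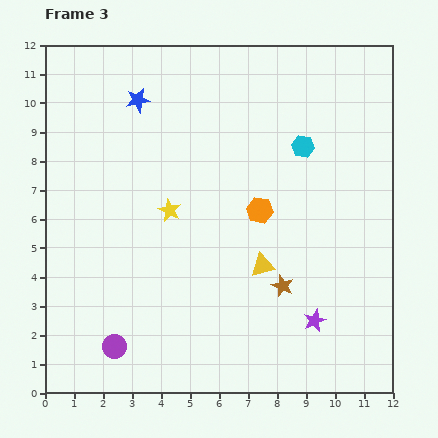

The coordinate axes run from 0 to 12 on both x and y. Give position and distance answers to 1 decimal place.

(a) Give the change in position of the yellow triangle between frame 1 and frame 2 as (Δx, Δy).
(-1.5, -0.7)

The yellow triangle was at (10.5, 5.8) in frame 1 and (9.0, 5.1) in frame 2.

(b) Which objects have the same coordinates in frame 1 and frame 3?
the purple circle, the blue star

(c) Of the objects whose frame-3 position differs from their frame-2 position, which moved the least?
the cyan hexagon

(moved 0.8)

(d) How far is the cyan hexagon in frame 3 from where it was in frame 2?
0.8

The cyan hexagon moved from (9.5, 9.1) to (8.9, 8.5), a distance of √(0.6² + 0.6²) ≈ 0.8.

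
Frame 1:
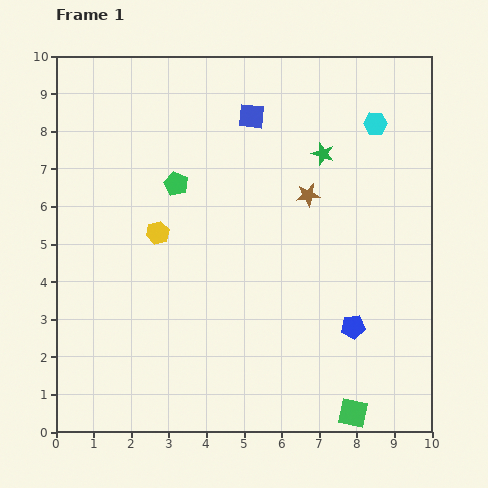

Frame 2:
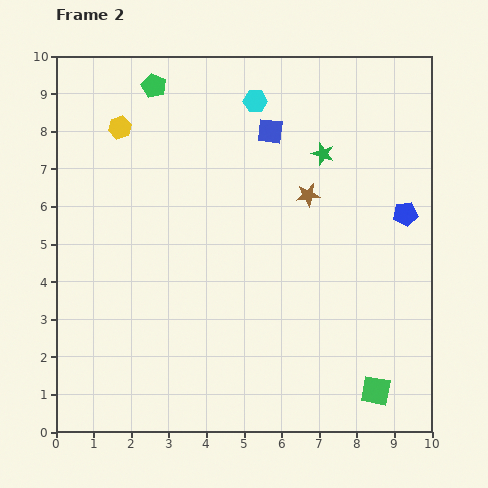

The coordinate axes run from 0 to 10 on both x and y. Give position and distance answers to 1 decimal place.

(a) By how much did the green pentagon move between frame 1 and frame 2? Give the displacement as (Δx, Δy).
(-0.6, 2.6)

The green pentagon was at (3.2, 6.6) in frame 1 and (2.6, 9.2) in frame 2.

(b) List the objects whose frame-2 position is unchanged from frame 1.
the brown star, the green star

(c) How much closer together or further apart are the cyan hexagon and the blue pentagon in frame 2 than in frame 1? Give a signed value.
-0.4

Distance in frame 1: 5.4. Distance in frame 2: 5.0.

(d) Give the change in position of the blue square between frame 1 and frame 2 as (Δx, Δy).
(0.5, -0.4)

The blue square was at (5.2, 8.4) in frame 1 and (5.7, 8.0) in frame 2.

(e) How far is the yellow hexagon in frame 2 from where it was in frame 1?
3.0

The yellow hexagon moved from (2.7, 5.3) to (1.7, 8.1), a distance of √(1.0² + 2.8²) ≈ 3.0.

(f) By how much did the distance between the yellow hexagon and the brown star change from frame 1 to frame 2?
+1.2

Distance in frame 1: 4.1. Distance in frame 2: 5.3.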